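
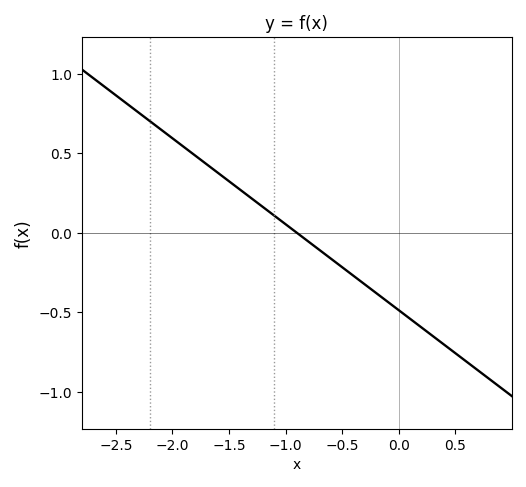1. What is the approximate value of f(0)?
-0.486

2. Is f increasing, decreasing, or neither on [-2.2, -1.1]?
decreasing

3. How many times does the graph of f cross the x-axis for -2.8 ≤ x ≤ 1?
1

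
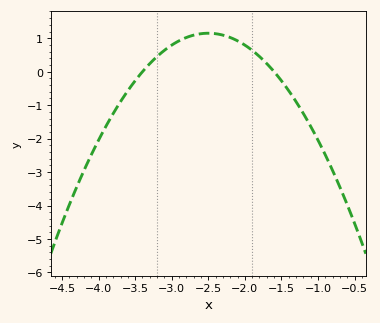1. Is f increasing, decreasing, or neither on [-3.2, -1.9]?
neither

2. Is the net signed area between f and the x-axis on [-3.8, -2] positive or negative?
positive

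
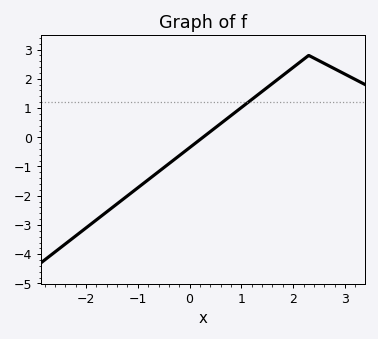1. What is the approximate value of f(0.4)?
0.193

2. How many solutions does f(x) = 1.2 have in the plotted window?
1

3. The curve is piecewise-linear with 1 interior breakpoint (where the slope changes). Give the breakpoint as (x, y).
(2.3, 2.8)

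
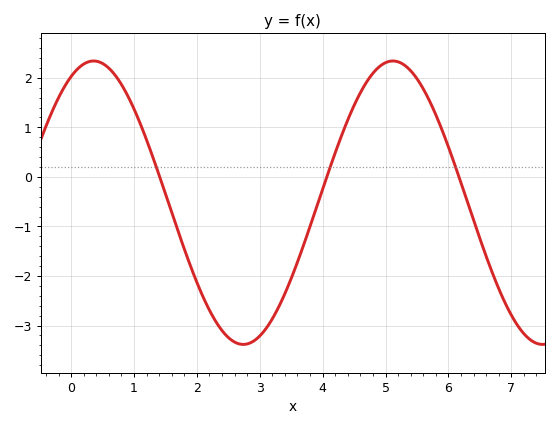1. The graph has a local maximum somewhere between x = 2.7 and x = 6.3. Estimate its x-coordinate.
5.12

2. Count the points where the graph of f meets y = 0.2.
3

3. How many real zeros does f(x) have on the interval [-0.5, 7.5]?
3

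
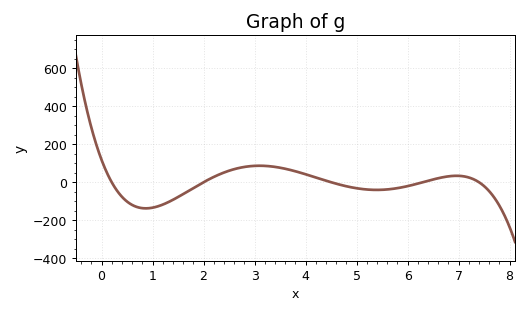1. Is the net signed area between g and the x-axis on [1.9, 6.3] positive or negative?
positive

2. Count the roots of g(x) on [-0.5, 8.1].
5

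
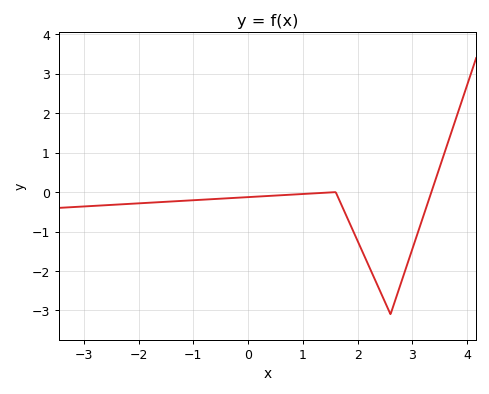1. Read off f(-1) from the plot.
-0.206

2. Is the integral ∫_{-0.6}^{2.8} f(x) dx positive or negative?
negative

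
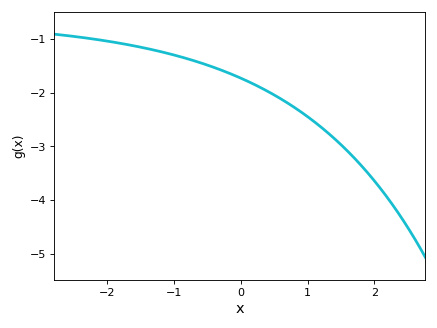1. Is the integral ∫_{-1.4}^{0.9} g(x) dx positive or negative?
negative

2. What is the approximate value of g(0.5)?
-2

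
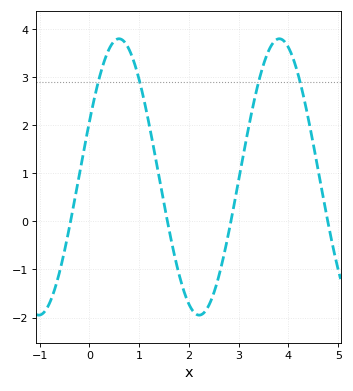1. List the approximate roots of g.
-0.378, 1.57, 2.84, 4.79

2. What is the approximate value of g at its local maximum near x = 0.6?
3.79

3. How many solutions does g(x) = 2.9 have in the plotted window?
4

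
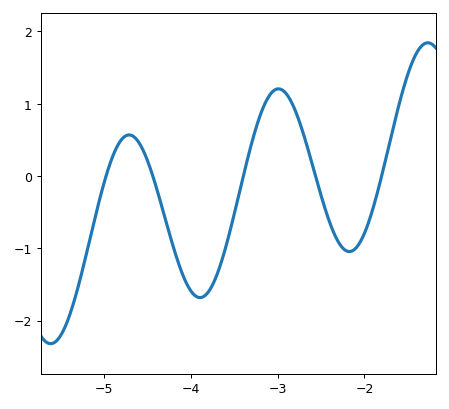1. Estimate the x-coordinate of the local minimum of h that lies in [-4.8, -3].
-3.9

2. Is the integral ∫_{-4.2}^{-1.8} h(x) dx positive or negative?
negative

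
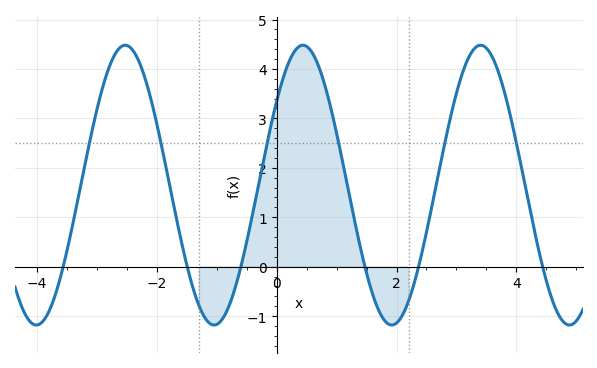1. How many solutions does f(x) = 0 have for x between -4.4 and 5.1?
6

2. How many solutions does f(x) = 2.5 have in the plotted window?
6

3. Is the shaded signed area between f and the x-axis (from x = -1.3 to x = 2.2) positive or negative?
positive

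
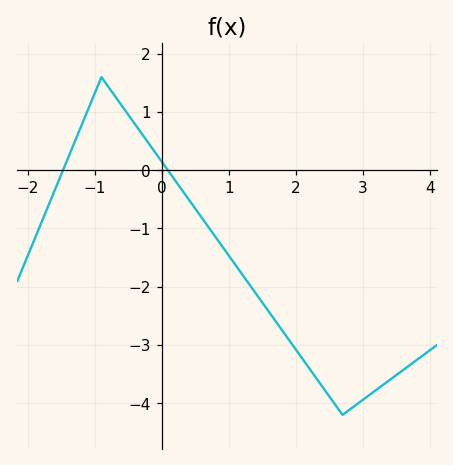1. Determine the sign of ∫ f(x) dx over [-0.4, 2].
negative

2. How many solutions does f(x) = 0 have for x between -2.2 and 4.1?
2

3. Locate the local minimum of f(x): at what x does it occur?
2.7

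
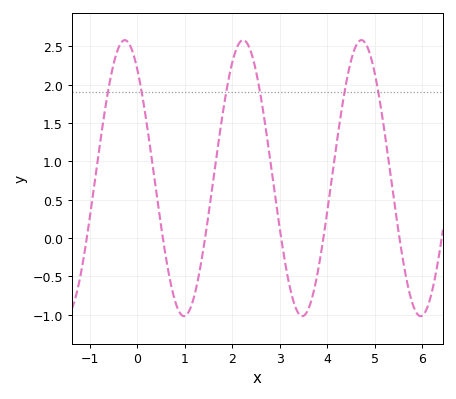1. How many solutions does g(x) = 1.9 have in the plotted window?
6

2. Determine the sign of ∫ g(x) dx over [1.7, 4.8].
positive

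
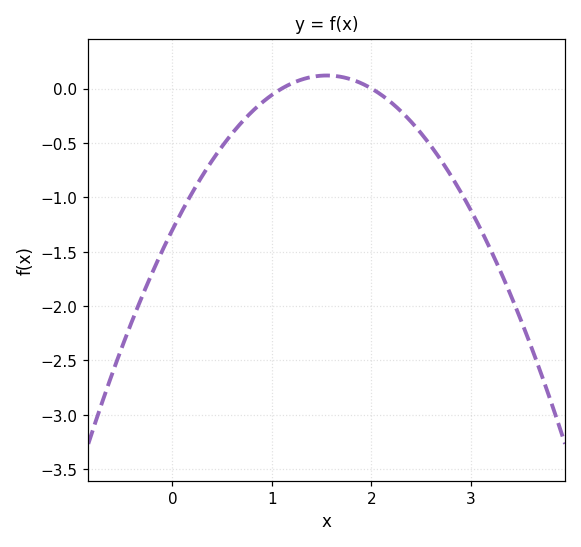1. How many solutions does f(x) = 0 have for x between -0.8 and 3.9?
2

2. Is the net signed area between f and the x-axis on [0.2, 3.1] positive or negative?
negative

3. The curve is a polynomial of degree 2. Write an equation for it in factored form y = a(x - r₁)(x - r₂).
y = -0.59(x - 1.1)(x - 2)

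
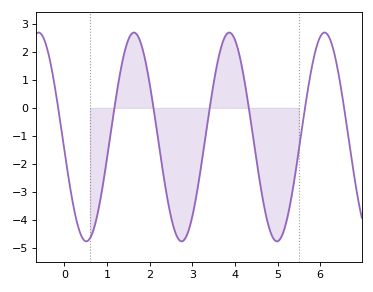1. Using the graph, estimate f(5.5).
-1.49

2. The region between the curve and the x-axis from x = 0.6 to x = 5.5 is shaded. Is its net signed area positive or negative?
negative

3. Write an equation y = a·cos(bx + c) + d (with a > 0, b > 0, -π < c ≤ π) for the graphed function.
y = 3.73cos(2.81x + 1.7) - 1.04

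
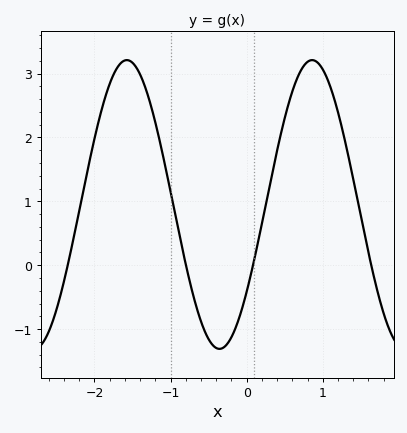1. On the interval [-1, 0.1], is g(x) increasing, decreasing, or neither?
neither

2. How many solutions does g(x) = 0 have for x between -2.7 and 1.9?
4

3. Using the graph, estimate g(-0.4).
-1.3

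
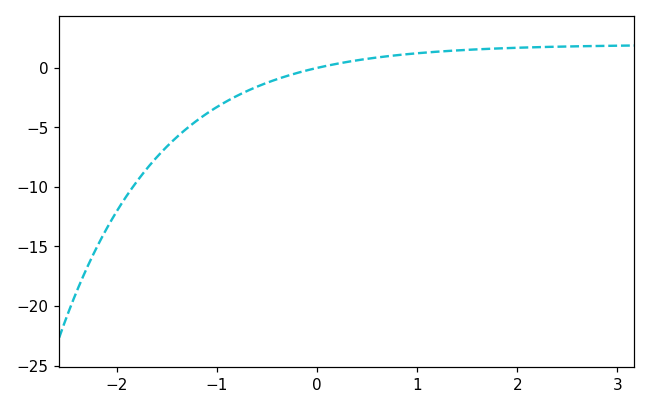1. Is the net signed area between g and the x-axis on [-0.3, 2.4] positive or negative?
positive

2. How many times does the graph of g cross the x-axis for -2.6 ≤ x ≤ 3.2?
1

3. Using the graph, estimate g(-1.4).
-6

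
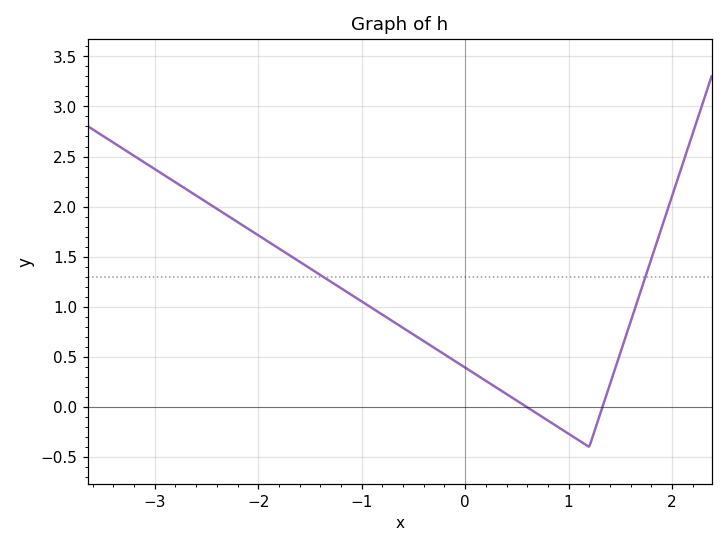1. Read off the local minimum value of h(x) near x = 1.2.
-0.399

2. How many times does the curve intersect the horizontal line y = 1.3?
2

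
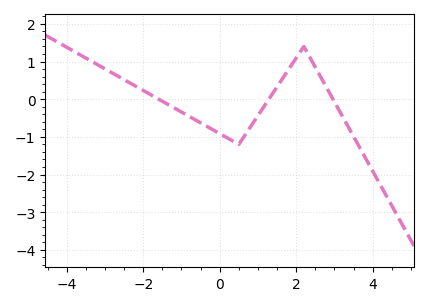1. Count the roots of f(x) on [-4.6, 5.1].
3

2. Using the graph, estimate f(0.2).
-1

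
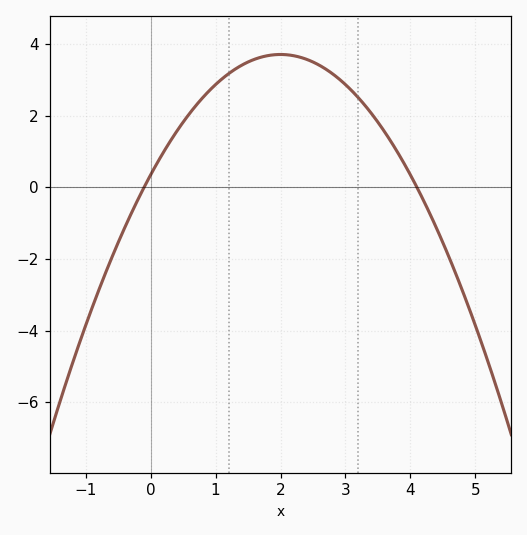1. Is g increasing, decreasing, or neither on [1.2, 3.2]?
neither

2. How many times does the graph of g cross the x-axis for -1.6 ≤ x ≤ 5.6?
2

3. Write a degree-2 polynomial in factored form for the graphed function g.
y = -0.84(x + 0.1)(x - 4.1)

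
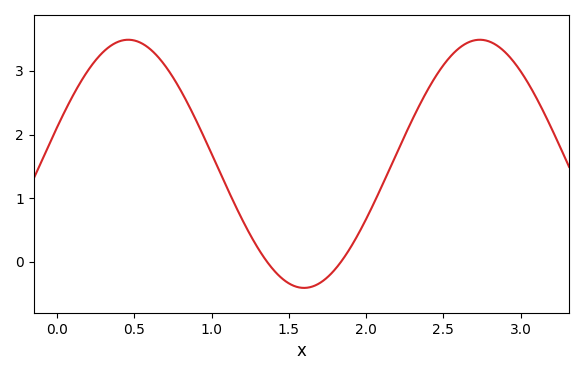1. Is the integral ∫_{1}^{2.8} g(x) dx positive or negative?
positive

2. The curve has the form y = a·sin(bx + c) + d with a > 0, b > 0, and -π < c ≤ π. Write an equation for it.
y = 1.95sin(2.8x + 0.3) + 1.54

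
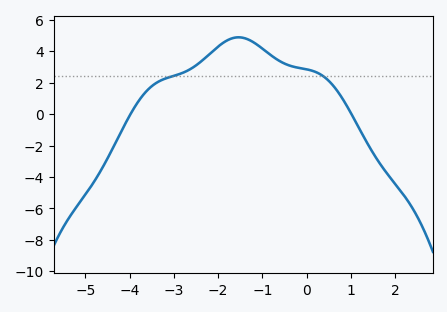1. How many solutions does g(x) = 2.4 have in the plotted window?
2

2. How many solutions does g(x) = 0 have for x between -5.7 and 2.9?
2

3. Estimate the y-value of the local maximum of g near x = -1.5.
4.88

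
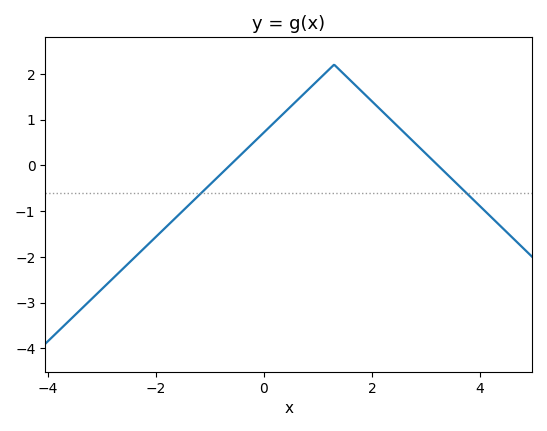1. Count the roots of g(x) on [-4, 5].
2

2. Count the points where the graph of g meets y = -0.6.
2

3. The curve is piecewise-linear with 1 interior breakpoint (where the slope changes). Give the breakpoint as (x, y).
(1.3, 2.2)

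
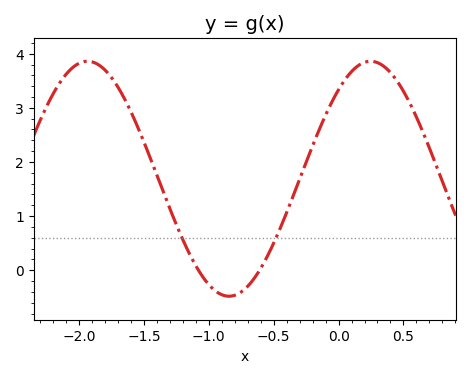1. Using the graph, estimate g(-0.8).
-0.5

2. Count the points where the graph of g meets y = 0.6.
2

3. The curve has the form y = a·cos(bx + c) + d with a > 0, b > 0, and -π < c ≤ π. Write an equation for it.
y = 2.17cos(2.9x - 0.71) + 1.69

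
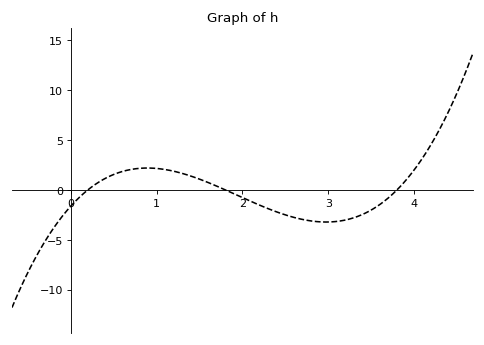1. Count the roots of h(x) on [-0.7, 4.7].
3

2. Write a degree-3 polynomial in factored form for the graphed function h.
y = 1.2(x - 0.2)(x - 1.8)(x - 3.8)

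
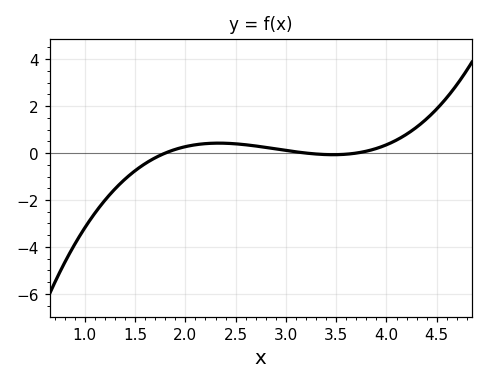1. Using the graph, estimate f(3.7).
0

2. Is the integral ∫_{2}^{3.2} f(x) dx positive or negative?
positive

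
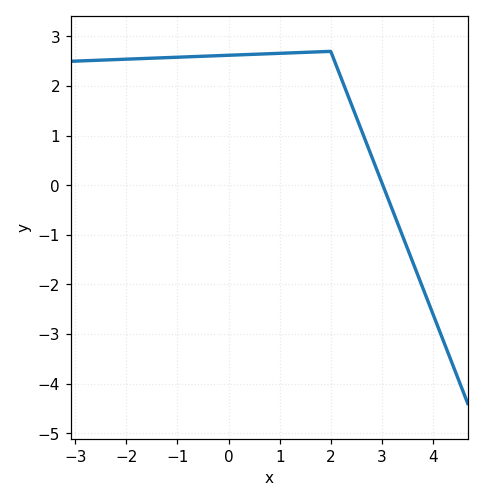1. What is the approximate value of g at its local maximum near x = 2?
2.7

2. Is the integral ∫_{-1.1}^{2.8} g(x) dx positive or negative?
positive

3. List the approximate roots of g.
3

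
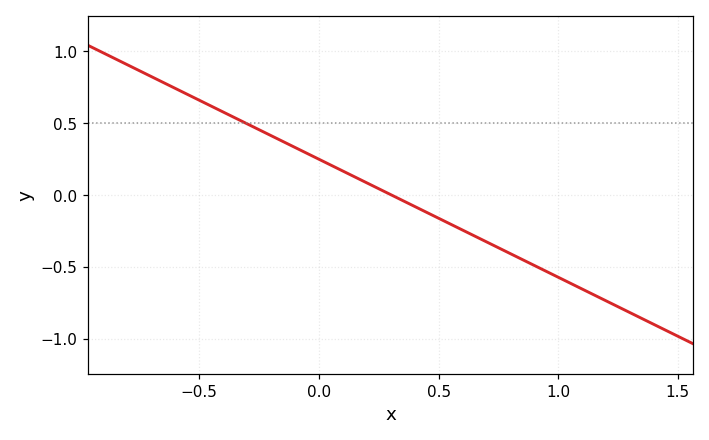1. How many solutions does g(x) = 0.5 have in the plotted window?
1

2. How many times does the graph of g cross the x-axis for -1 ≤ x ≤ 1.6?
1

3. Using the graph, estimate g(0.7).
-0.35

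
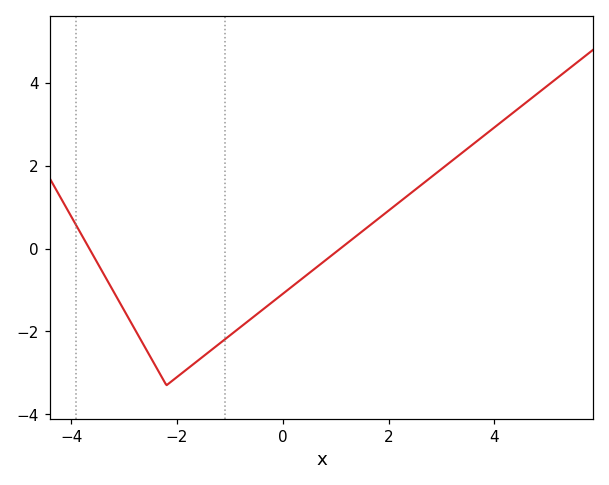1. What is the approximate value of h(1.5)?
0.414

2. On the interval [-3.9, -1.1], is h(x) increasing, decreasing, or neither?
neither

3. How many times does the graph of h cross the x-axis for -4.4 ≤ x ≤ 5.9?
2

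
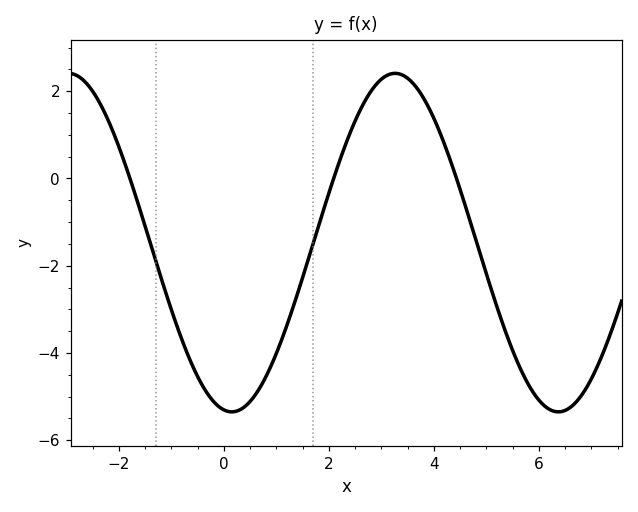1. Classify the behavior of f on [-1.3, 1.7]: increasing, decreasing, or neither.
neither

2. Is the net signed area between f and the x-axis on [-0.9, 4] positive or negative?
negative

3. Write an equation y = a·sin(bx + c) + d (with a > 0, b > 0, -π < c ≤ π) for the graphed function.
y = 3.88sin(1.01x - 1.72) - 1.47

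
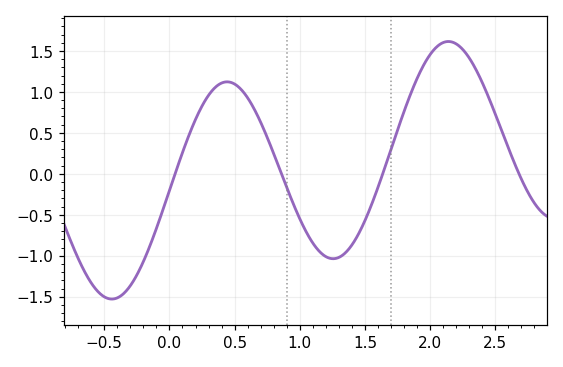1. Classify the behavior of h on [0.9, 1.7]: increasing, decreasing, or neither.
neither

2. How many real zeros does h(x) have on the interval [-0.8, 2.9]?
4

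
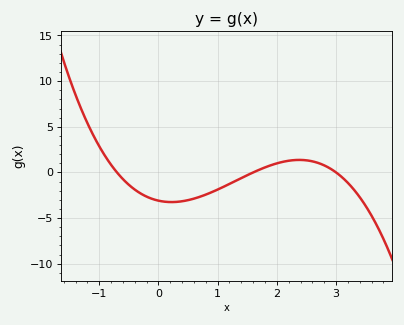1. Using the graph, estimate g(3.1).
-0.5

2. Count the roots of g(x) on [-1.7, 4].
3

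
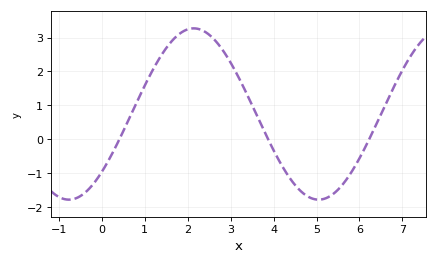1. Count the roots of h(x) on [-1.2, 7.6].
3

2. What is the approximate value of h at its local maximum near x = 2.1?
3.27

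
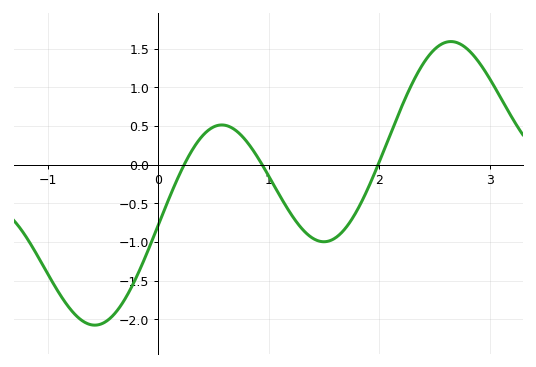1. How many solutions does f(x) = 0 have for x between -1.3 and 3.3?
3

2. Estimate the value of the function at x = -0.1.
-1.15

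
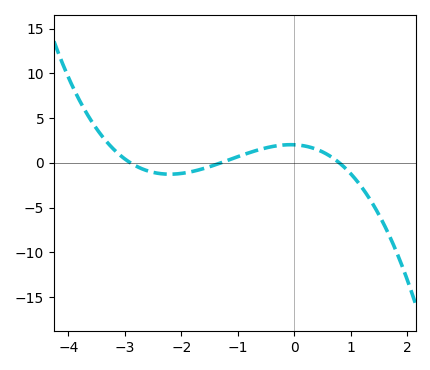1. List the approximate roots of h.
-2.9, -1.3, 0.8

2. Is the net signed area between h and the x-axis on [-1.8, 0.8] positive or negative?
positive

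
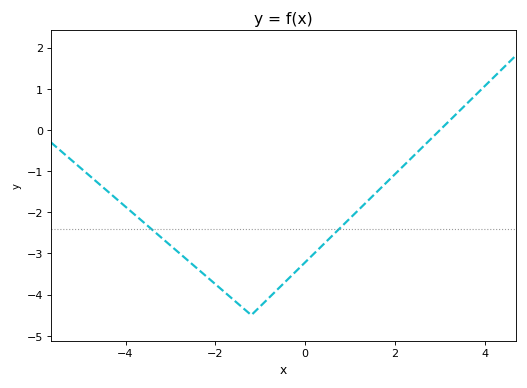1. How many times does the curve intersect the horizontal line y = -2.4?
2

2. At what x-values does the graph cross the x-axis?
3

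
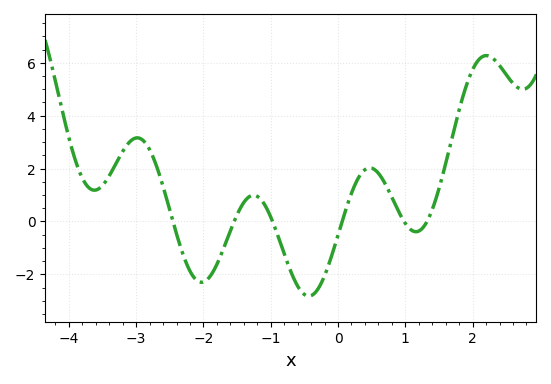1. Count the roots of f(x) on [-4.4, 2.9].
6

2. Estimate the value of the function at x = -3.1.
3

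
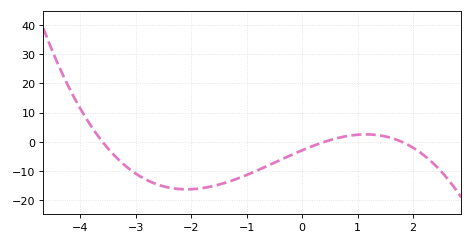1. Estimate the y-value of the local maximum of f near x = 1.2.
2.57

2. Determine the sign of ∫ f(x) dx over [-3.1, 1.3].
negative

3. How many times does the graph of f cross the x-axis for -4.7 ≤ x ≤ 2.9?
3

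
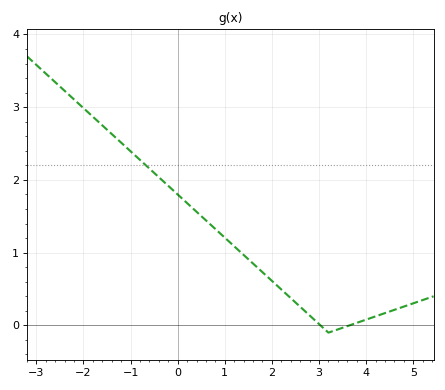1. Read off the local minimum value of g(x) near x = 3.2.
-0.1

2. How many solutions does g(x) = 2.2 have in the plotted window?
1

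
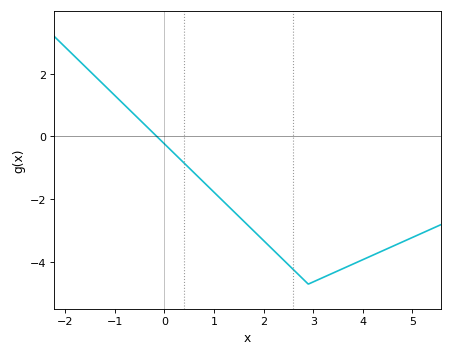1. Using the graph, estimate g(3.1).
-4.6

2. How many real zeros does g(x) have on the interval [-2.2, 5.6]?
1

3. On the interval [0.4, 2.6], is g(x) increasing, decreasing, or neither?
decreasing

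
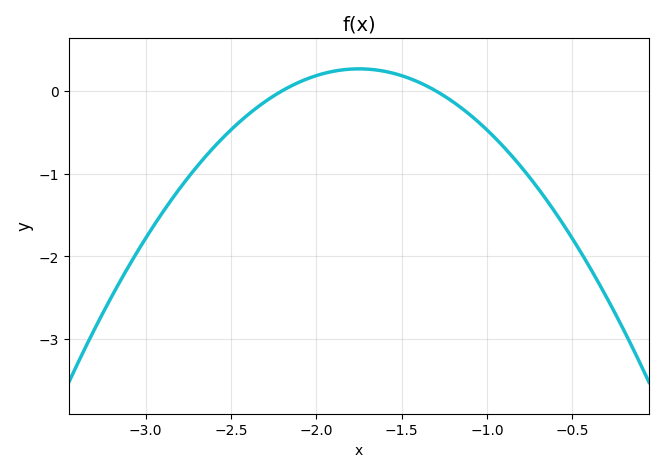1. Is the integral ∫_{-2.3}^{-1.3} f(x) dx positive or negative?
positive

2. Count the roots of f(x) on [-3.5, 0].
2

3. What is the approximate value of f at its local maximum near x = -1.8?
0.265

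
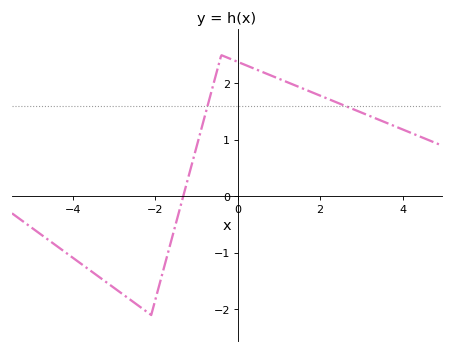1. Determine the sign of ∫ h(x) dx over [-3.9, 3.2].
positive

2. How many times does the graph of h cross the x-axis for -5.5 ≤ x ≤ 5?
1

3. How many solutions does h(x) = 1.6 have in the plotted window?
2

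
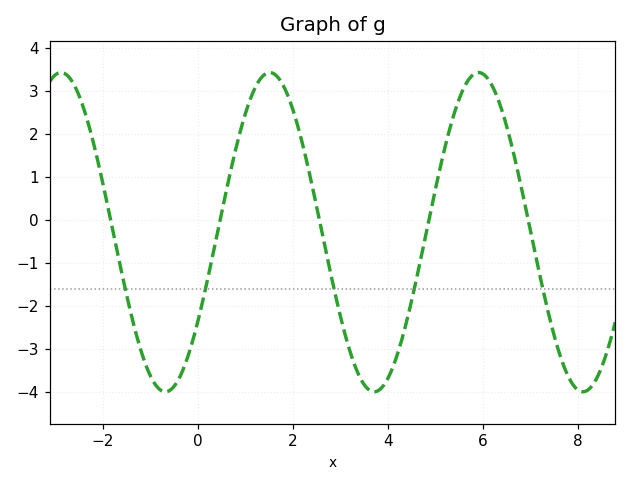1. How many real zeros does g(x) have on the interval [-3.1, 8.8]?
5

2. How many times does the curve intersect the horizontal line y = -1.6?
5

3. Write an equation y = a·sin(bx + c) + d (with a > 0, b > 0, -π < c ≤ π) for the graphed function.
y = 3.71sin(1.4x - 0.59) - 0.29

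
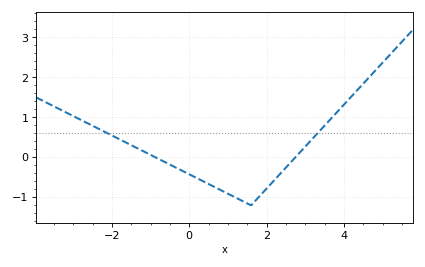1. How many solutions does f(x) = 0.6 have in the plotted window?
2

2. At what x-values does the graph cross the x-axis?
-0.8, 2.8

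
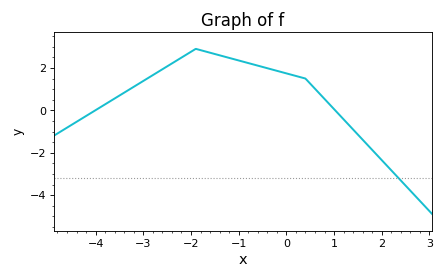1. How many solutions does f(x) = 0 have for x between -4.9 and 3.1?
2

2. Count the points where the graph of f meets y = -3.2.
1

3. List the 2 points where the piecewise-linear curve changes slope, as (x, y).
(-1.9, 2.9); (0.4, 1.5)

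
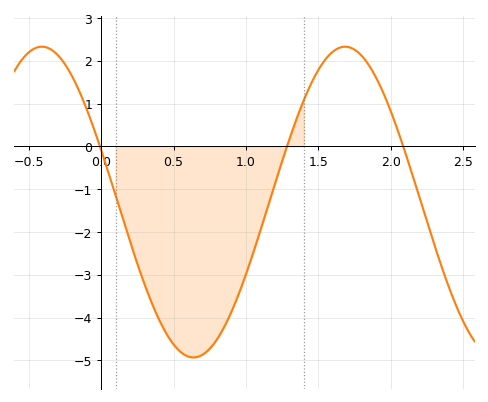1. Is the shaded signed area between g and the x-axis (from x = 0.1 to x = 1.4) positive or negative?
negative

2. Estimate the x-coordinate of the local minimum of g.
0.65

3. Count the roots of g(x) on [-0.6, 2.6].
3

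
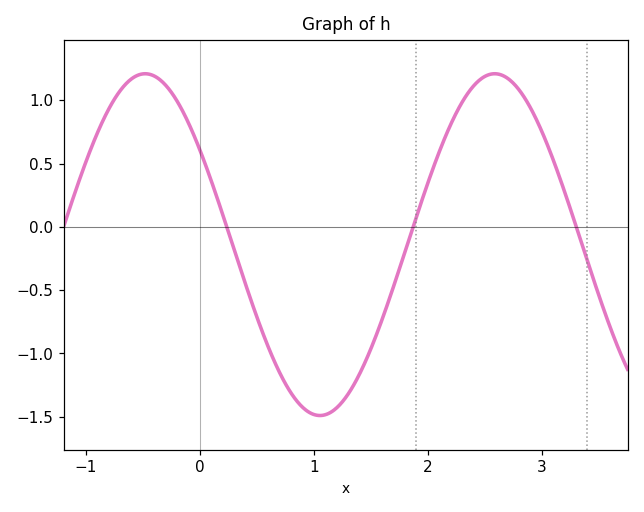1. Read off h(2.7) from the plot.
1.17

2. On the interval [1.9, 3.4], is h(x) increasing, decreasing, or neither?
neither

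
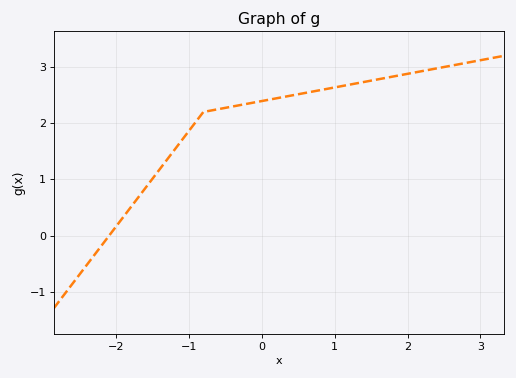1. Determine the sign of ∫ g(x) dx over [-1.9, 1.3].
positive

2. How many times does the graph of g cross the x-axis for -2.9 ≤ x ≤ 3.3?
1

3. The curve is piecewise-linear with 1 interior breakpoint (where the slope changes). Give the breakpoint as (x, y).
(-0.8, 2.2)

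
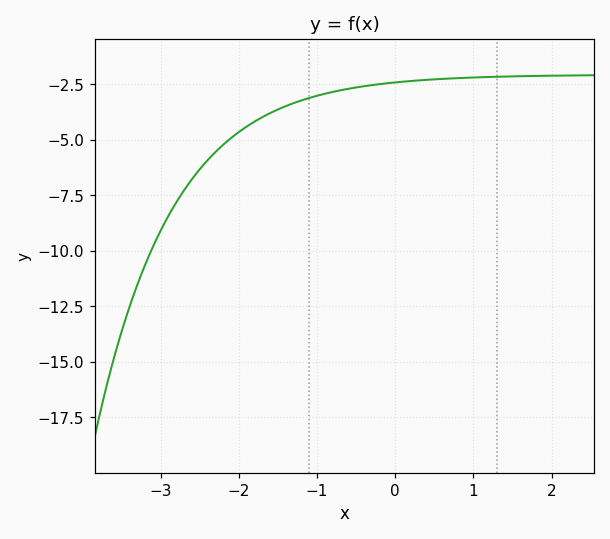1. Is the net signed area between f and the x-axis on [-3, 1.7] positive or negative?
negative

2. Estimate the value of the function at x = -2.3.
-5.6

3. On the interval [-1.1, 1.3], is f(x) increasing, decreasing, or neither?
increasing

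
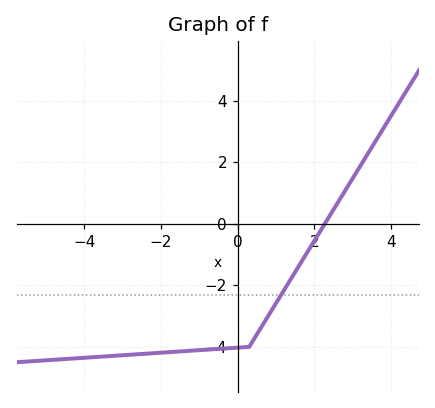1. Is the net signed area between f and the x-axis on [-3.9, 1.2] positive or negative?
negative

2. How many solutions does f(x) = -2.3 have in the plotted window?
1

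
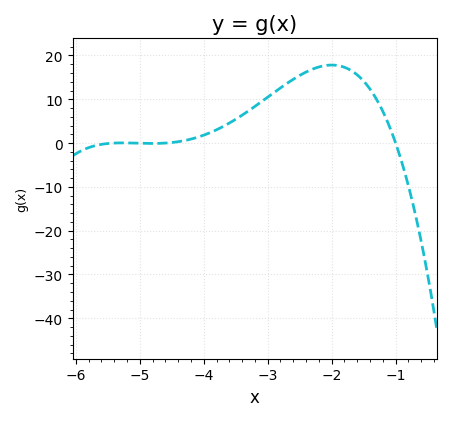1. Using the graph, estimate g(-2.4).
16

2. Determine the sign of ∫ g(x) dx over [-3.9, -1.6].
positive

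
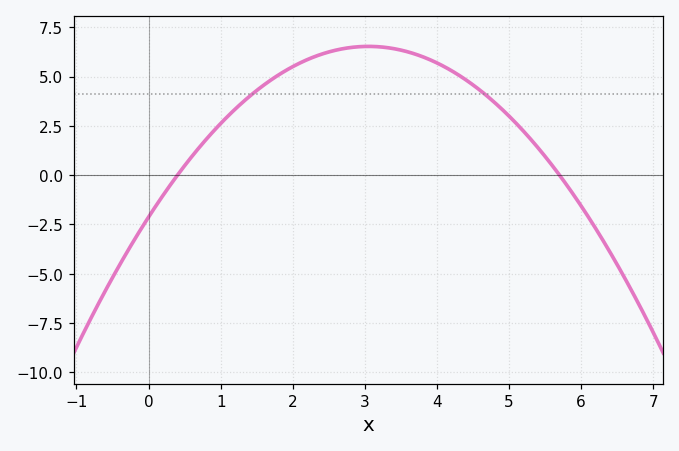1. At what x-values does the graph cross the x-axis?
0.4, 5.6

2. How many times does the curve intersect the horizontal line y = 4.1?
2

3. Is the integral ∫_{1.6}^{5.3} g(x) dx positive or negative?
positive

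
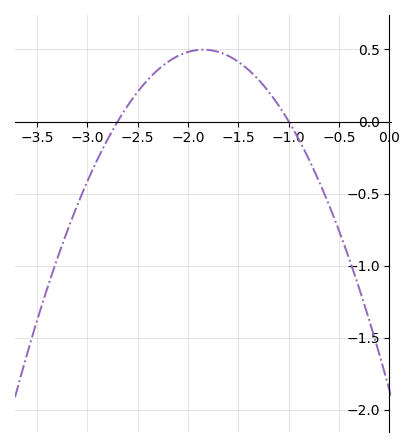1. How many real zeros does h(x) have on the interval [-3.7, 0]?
2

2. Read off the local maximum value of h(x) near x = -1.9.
0.499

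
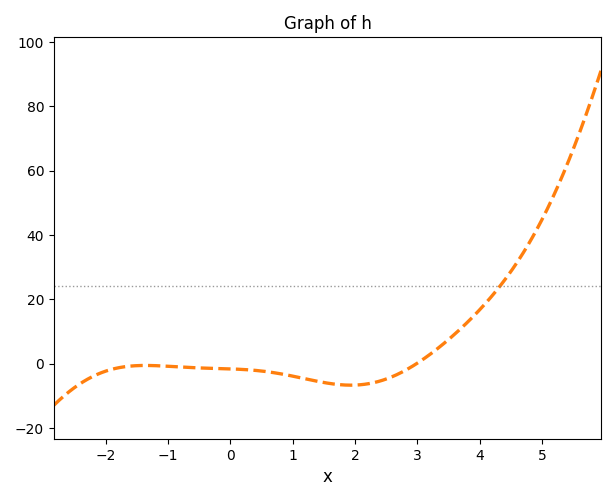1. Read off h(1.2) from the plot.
-4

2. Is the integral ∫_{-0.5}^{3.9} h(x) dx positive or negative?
negative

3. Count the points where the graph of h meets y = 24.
1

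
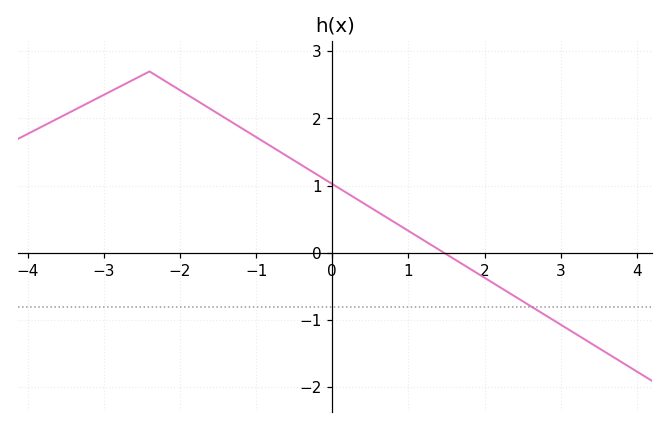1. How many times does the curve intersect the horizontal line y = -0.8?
1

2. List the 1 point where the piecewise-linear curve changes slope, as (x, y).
(-2.4, 2.7)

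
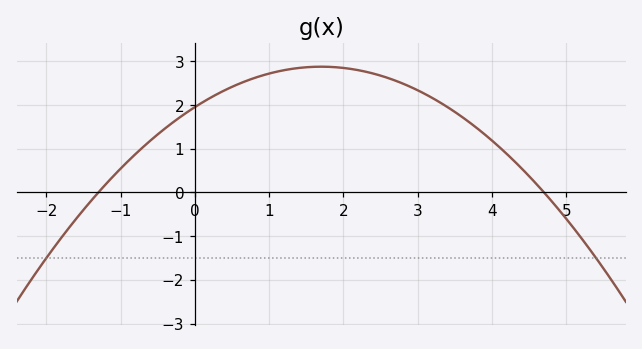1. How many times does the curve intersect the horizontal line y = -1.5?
2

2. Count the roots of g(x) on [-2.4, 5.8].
2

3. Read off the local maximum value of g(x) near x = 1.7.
2.9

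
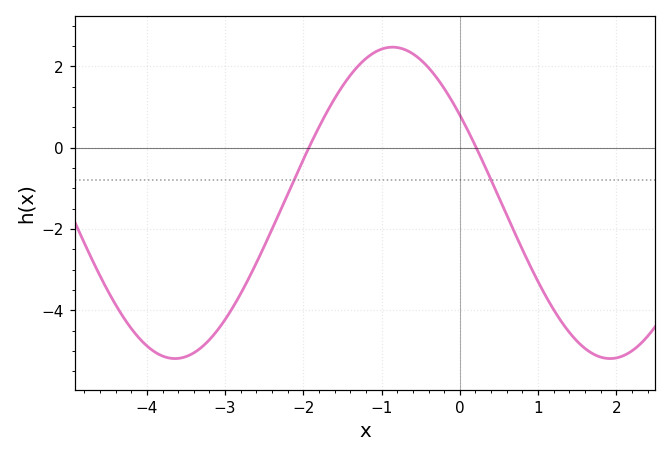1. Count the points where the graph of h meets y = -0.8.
2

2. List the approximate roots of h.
-1.9, 0.2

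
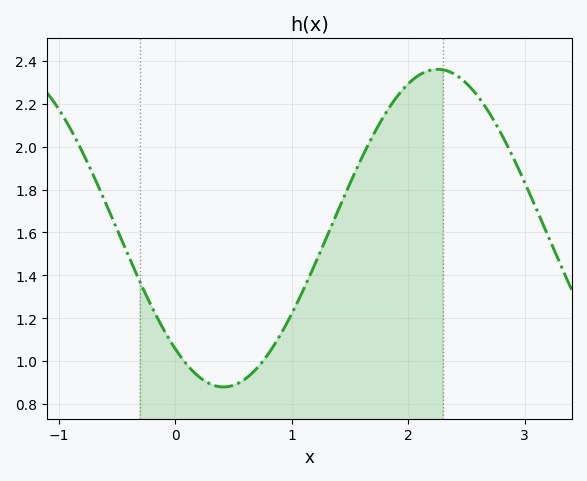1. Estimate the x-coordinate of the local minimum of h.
0.4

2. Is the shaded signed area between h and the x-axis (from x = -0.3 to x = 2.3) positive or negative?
positive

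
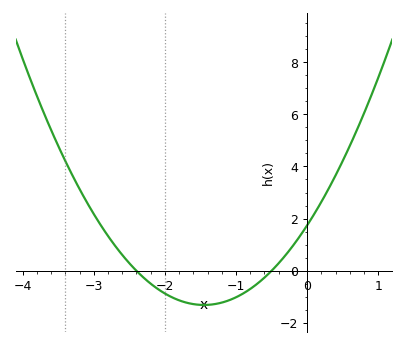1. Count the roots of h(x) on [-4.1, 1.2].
2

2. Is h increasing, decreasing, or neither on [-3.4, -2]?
decreasing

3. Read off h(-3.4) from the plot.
4.2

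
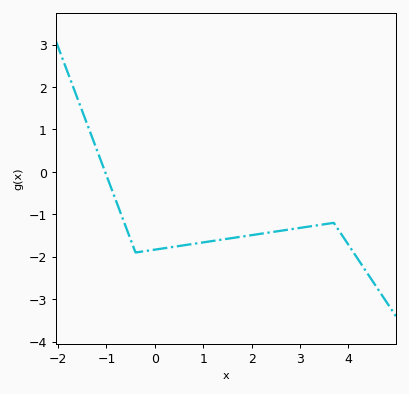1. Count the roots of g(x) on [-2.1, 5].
1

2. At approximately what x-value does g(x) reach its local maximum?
3.7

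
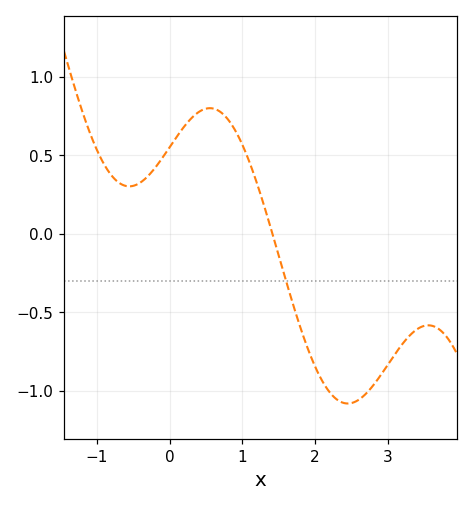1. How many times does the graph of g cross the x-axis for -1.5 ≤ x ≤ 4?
1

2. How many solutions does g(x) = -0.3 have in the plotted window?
1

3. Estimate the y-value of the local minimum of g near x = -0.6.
0.3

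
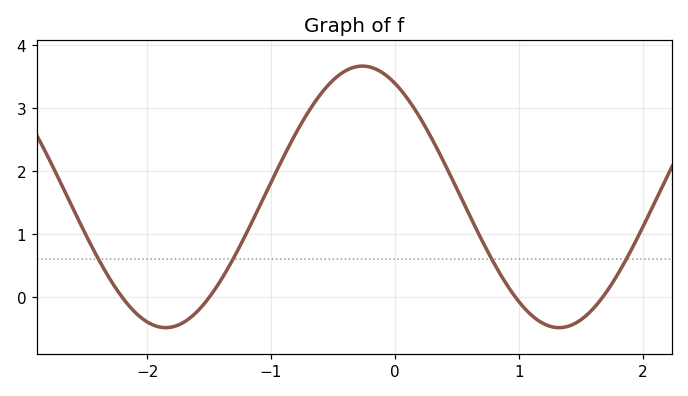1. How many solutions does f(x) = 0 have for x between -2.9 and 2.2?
4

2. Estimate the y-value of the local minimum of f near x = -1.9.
-0.5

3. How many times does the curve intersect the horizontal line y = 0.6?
4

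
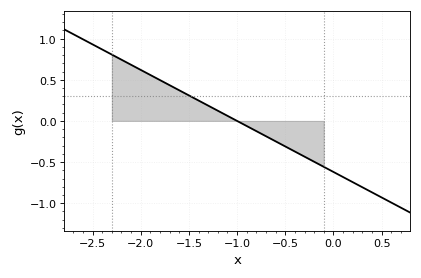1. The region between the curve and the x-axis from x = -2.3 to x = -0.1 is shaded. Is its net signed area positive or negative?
positive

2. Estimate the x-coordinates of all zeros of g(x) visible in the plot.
-1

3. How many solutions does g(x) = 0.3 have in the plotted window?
1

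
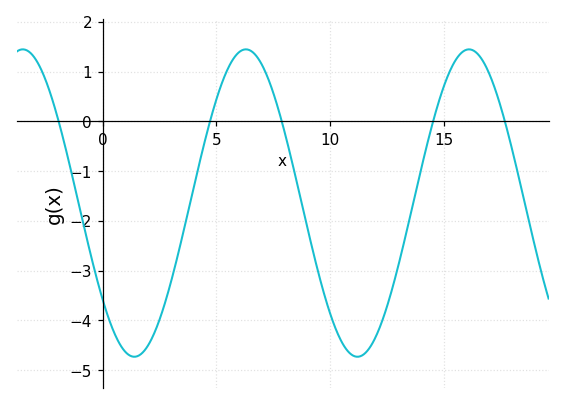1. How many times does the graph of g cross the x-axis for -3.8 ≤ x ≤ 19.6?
5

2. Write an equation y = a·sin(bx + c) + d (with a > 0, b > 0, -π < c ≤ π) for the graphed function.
y = 3.09sin(0.64x - 2.46) - 1.64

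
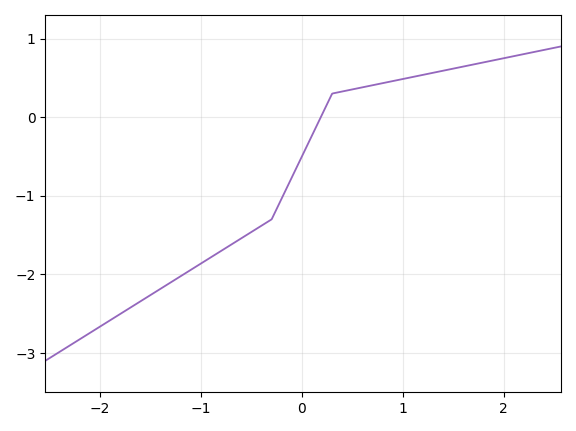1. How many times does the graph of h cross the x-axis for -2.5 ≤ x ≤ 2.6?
1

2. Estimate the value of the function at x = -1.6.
-2.34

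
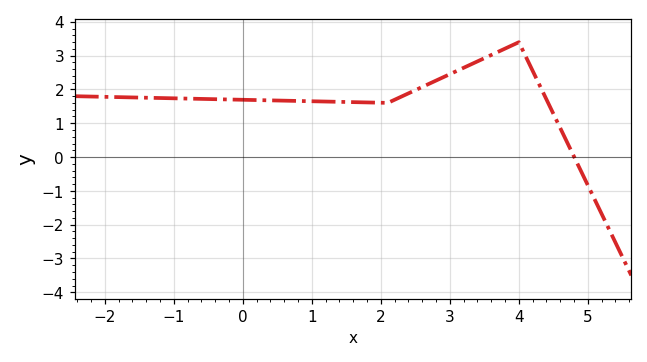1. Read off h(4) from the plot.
3.4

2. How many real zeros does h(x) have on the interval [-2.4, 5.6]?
1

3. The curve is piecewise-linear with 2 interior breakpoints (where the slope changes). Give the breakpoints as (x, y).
(2.1, 1.6); (4, 3.4)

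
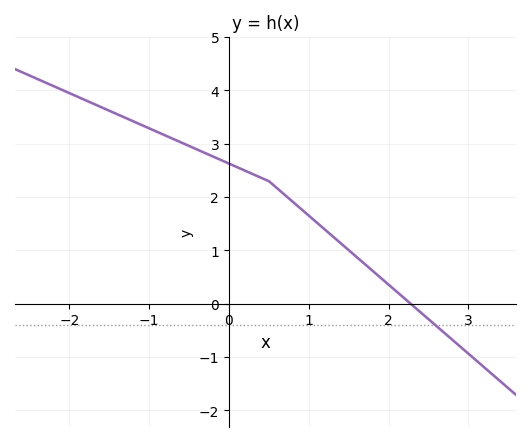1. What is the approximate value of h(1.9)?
0.5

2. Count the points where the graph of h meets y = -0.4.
1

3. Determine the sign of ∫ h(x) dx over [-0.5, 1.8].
positive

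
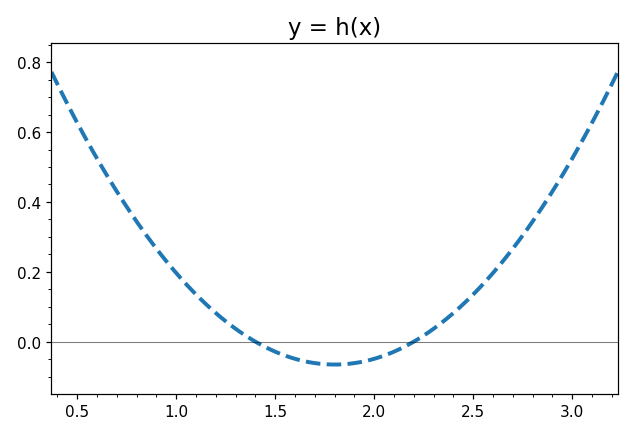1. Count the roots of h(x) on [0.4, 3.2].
2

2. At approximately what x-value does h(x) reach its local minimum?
1.8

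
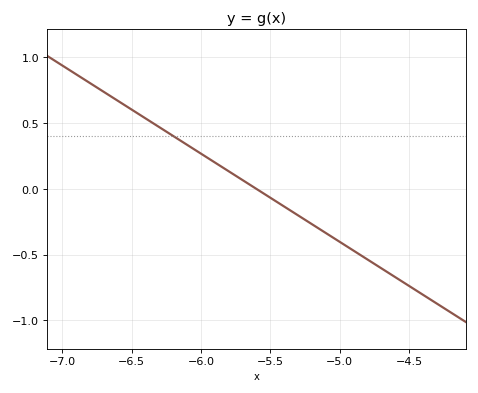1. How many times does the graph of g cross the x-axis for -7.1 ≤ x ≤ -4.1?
1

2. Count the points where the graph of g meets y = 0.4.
1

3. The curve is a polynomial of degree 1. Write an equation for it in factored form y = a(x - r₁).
y = -0.67(x + 5.6)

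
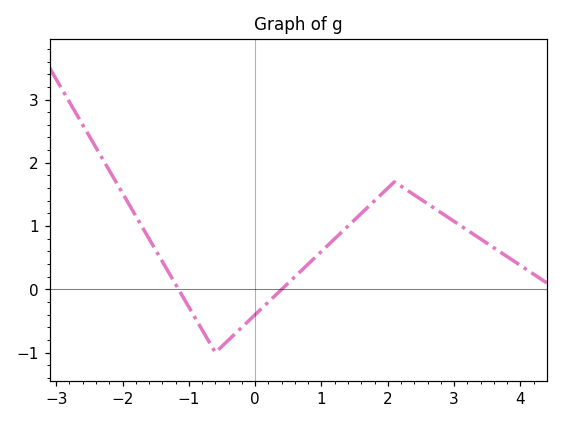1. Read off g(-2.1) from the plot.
1.7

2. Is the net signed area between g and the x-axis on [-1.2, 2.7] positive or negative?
positive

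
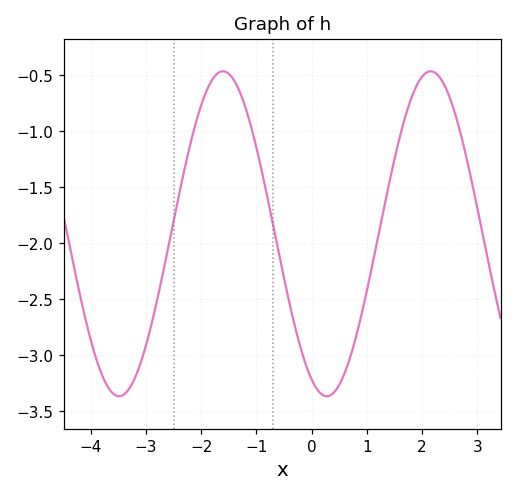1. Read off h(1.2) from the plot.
-1.95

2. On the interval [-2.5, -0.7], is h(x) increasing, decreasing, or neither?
neither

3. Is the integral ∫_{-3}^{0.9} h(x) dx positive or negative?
negative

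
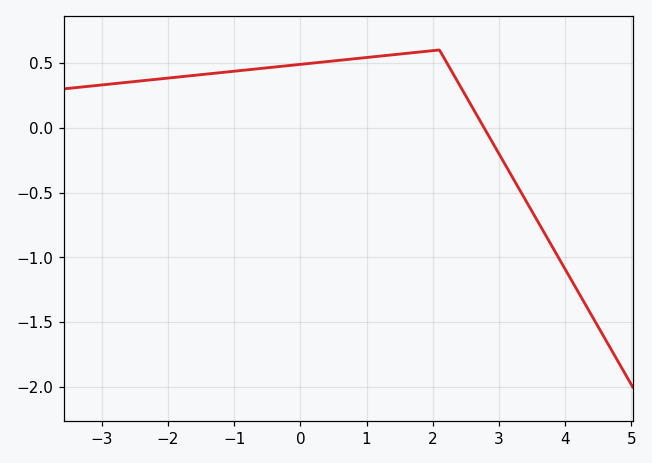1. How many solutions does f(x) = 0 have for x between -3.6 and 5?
1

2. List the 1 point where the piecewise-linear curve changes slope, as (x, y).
(2.1, 0.6)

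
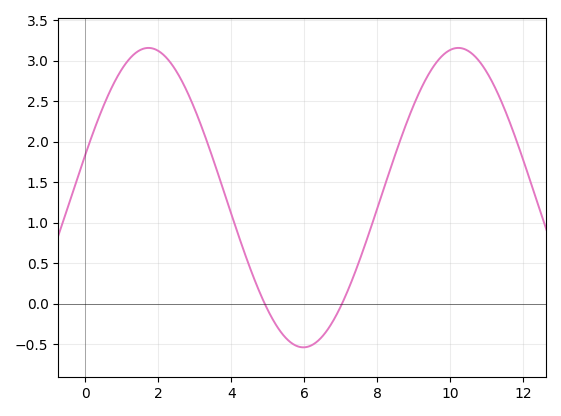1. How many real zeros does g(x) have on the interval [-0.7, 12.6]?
2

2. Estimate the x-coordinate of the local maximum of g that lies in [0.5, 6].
1.73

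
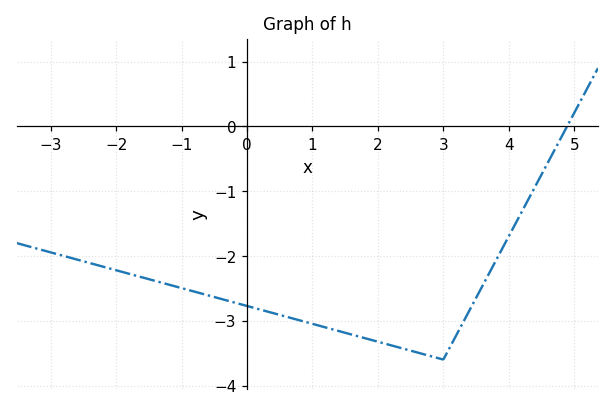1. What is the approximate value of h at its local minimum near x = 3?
-3.6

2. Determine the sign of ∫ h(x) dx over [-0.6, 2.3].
negative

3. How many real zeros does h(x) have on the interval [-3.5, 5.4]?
1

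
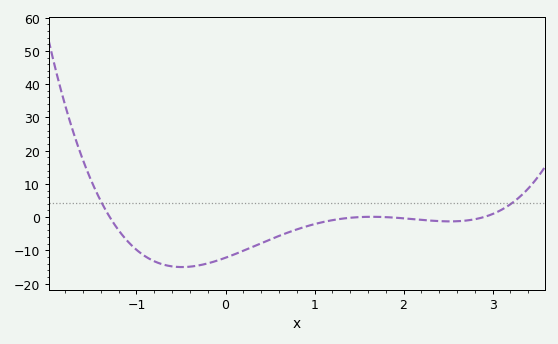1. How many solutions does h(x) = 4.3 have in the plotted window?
2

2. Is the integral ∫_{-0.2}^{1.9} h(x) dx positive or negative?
negative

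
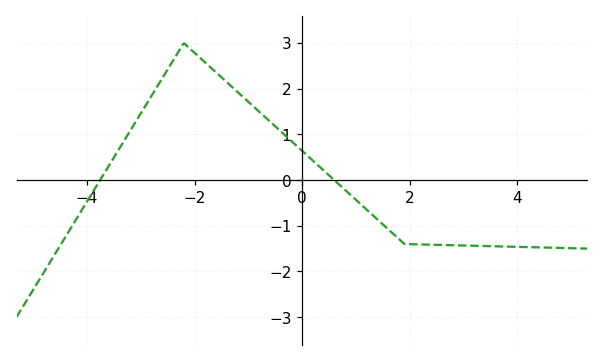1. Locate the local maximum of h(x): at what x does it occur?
-2.2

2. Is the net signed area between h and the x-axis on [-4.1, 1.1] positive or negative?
positive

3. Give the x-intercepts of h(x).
-3.8, 0.6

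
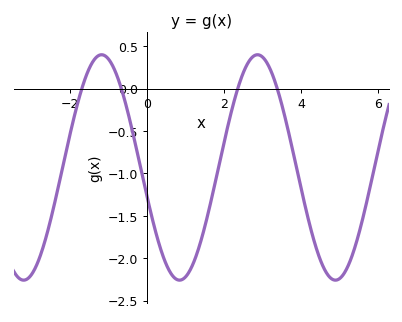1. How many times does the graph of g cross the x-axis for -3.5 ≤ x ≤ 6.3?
4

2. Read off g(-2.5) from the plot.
-1.55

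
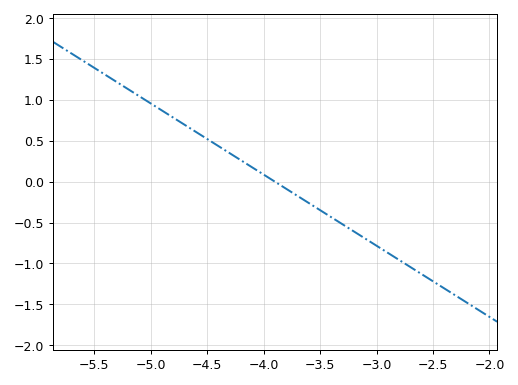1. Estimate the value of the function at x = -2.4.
-1.3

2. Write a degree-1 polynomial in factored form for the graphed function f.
y = -0.87(x + 3.9)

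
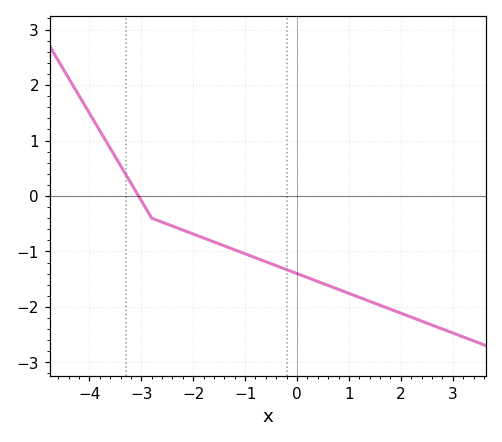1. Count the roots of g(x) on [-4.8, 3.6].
1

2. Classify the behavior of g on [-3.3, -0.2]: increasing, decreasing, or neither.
decreasing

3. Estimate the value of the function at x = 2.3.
-2.2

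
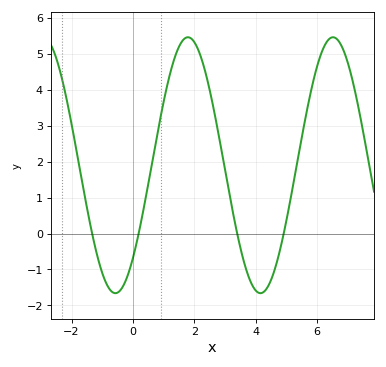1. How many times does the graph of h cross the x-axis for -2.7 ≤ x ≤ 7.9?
4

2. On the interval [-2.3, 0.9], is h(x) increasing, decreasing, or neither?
neither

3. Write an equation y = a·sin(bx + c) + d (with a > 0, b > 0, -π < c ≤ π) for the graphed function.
y = 3.56sin(1.33x - 0.812) + 1.9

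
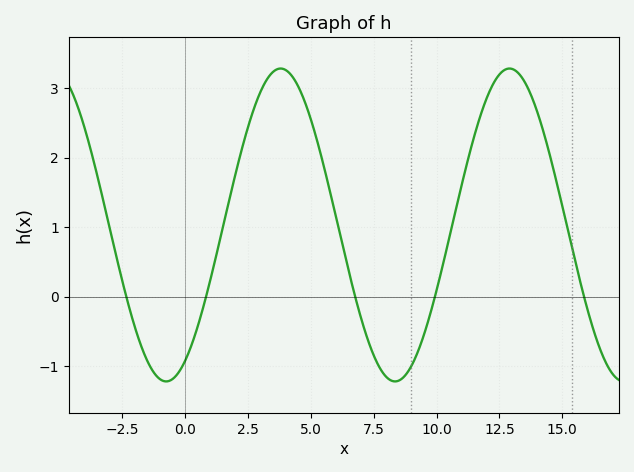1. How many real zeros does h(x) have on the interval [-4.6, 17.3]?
5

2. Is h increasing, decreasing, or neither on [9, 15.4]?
neither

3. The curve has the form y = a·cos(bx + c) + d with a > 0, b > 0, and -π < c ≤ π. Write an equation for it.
y = 2.25cos(0.69x - 2.6) + 1.03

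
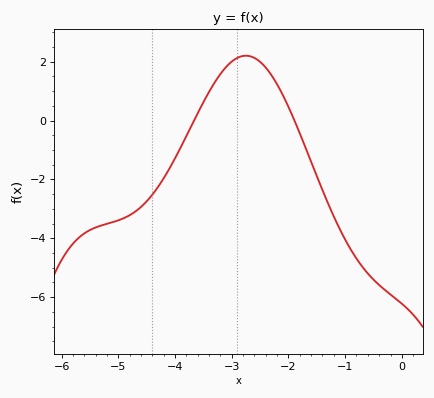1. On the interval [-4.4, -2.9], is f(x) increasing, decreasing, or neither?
increasing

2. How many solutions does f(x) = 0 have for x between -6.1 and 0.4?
2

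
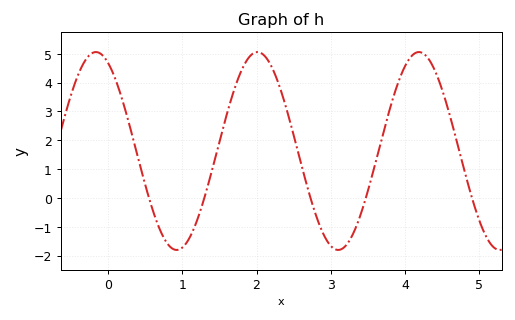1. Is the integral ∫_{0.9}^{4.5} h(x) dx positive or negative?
positive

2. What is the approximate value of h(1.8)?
4.4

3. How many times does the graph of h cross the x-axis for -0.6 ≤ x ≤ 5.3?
5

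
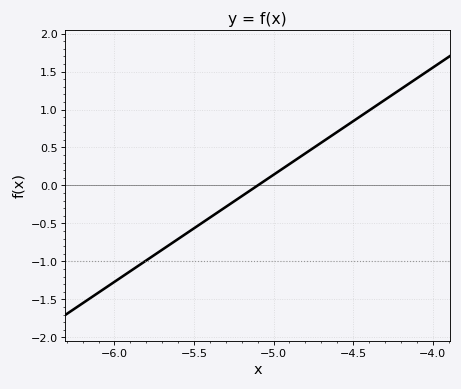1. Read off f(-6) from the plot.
-1.27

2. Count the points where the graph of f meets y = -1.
1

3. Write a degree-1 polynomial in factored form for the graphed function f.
y = 1.41(x + 5.1)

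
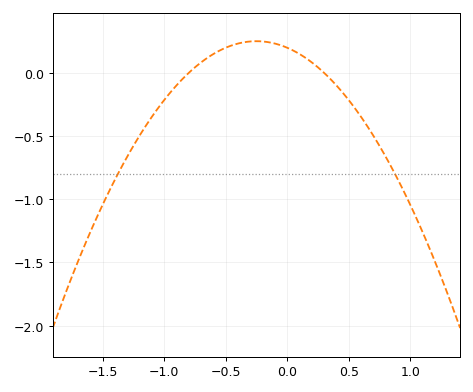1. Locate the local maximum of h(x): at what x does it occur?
-0.25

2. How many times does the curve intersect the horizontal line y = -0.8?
2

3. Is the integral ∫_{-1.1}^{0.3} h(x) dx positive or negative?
positive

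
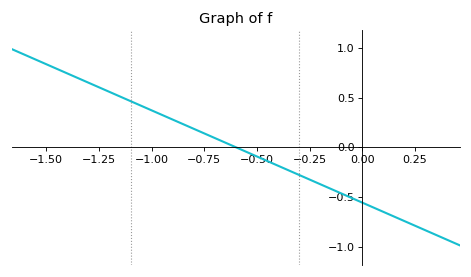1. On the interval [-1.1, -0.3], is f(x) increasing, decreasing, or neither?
decreasing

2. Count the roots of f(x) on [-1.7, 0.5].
1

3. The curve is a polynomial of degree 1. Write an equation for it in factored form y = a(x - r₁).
y = -0.93(x + 0.6)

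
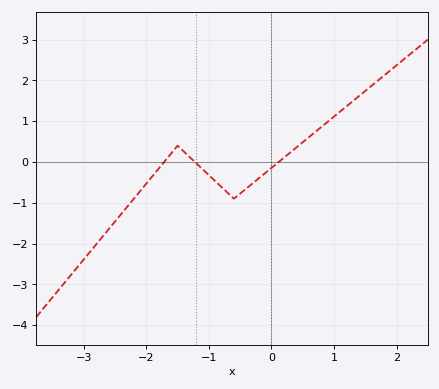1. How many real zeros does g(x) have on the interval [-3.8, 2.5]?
3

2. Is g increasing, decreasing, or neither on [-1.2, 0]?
neither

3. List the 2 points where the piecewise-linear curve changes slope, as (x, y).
(-1.5, 0.4); (-0.6, -0.9)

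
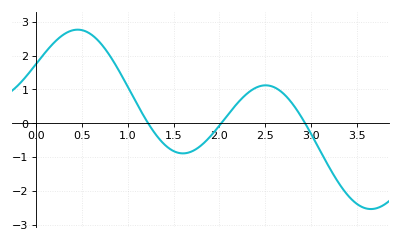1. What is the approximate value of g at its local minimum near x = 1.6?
-0.9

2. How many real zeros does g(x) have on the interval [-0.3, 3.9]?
3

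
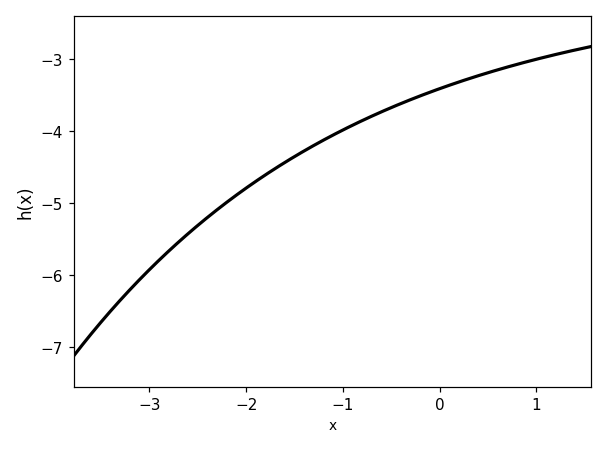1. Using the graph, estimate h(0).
-3.4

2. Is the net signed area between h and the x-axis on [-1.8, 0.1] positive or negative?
negative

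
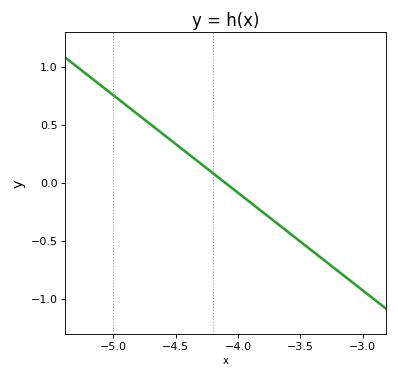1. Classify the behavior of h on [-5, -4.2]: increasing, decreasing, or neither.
decreasing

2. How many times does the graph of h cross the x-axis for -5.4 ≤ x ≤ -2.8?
1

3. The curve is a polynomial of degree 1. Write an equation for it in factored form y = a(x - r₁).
y = -0.84(x + 4.1)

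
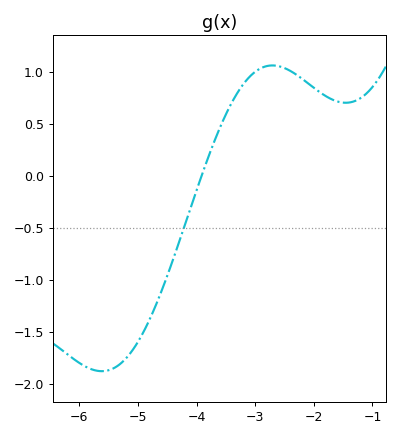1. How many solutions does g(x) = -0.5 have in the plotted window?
1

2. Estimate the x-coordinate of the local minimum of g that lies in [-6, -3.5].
-5.62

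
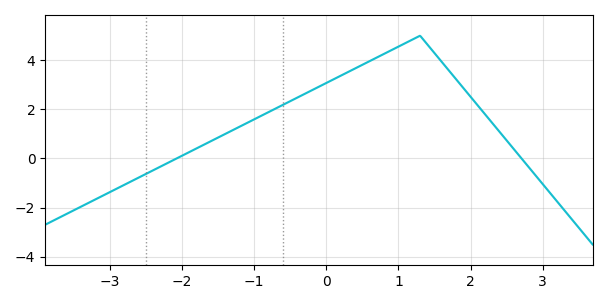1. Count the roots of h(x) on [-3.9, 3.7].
2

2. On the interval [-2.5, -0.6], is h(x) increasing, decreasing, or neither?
increasing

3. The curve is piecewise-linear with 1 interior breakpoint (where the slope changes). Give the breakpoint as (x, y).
(1.3, 5)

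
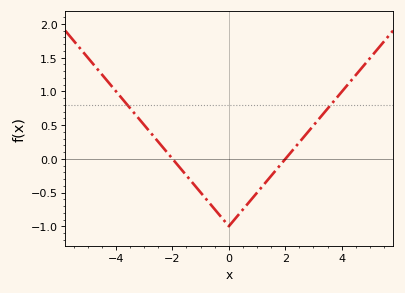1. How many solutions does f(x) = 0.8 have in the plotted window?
2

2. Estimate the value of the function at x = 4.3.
1.14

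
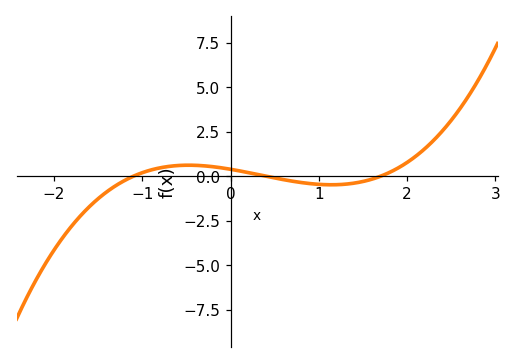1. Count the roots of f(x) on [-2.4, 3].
3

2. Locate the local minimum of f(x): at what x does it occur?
1.1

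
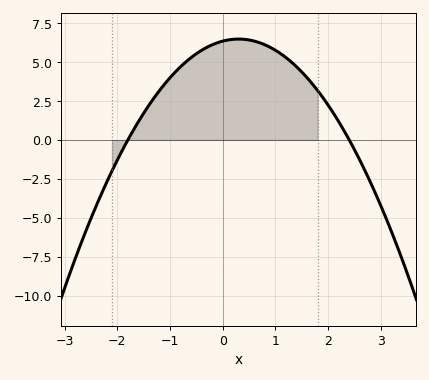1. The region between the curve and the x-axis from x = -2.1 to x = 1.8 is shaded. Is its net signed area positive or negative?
positive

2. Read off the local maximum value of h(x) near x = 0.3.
6.48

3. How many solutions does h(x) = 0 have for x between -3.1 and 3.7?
2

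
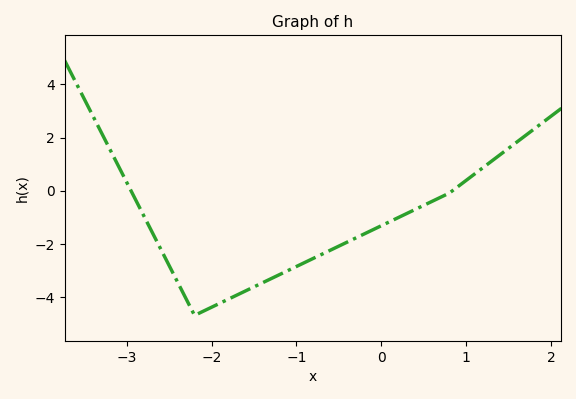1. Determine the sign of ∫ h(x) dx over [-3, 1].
negative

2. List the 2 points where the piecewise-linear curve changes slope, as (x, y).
(-2.2, -4.7); (0.8, -0.1)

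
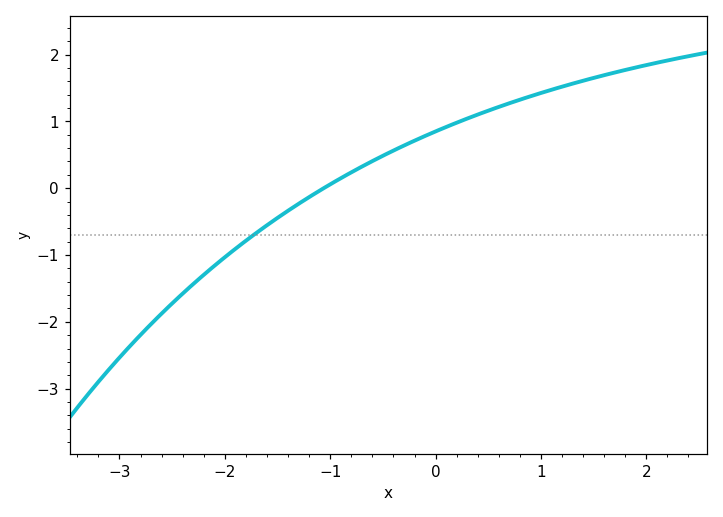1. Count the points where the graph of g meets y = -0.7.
1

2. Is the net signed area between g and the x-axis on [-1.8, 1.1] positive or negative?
positive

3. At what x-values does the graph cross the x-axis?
-1.06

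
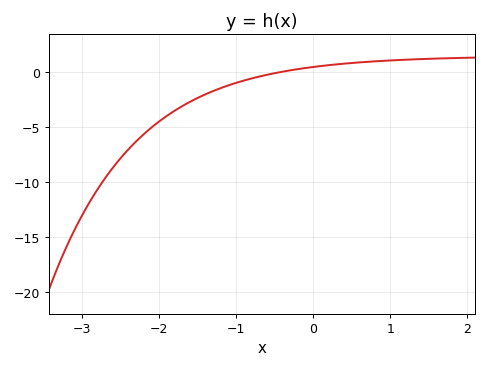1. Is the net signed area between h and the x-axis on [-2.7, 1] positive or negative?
negative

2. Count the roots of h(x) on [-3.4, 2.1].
1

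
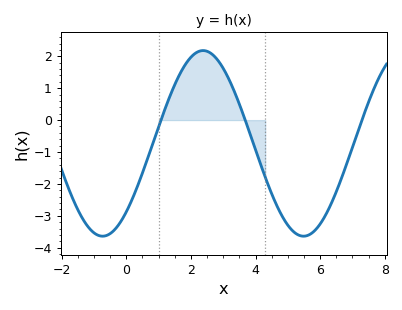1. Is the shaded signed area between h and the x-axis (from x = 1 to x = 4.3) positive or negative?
positive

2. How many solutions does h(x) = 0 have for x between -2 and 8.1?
3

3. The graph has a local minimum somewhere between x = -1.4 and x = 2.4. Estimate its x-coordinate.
-0.8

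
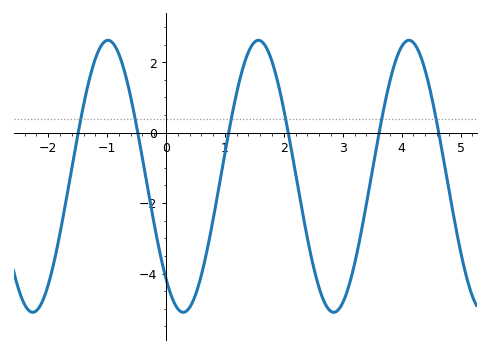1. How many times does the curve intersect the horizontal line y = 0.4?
6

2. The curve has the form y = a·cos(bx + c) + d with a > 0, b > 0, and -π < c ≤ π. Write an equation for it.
y = 3.86cos(2.46x + 2.42) - 1.24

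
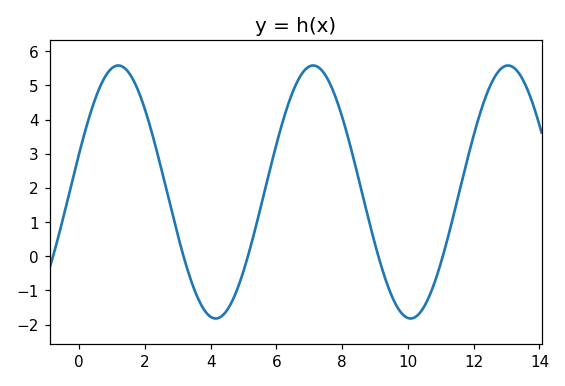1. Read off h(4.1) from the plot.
-1.81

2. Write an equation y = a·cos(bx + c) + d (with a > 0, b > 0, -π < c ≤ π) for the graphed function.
y = 3.7cos(1.06x - 1.26) + 1.88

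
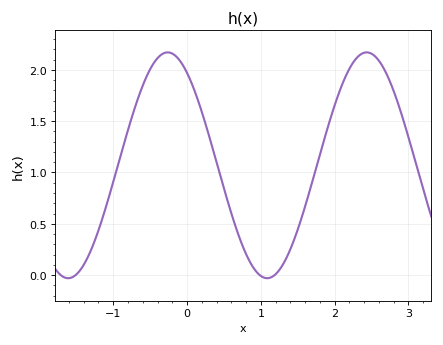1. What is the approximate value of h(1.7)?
0.9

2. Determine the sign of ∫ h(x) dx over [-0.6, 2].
positive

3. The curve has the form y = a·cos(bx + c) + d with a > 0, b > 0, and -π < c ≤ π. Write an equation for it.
y = 1.1cos(2.3x + 0.61) + 1.07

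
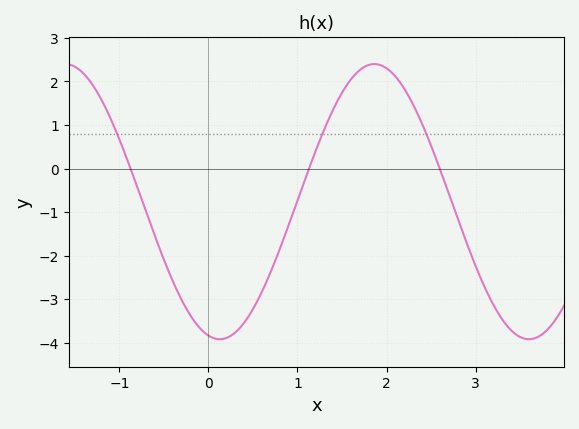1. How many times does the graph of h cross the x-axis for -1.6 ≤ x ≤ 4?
3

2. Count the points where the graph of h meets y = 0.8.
3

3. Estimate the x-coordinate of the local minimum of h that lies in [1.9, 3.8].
3.6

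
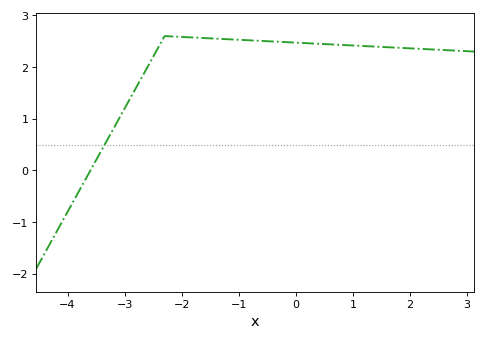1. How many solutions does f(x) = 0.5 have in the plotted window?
1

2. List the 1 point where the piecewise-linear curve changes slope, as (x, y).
(-2.3, 2.6)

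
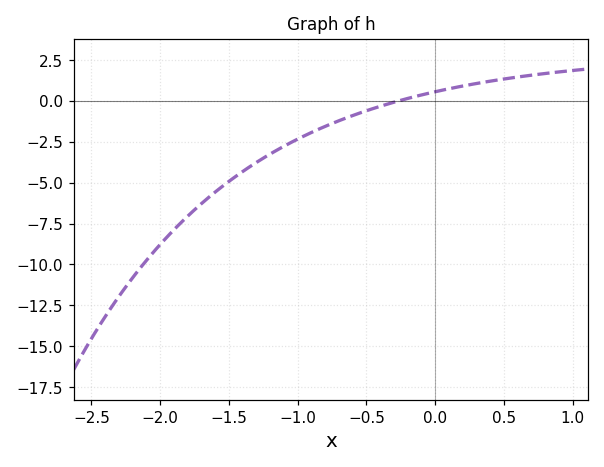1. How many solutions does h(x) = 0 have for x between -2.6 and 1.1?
1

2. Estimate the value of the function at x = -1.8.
-7.05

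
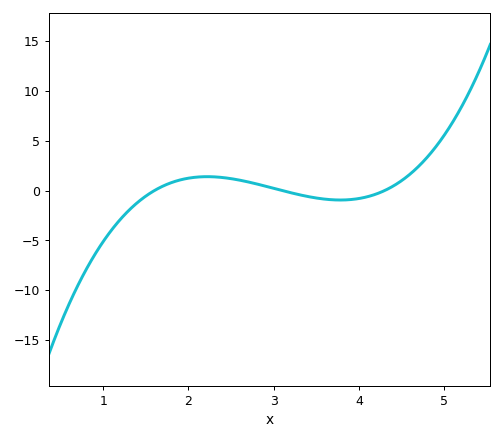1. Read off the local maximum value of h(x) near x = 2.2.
1.4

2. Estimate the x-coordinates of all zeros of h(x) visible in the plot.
1.6, 3.1, 4.3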